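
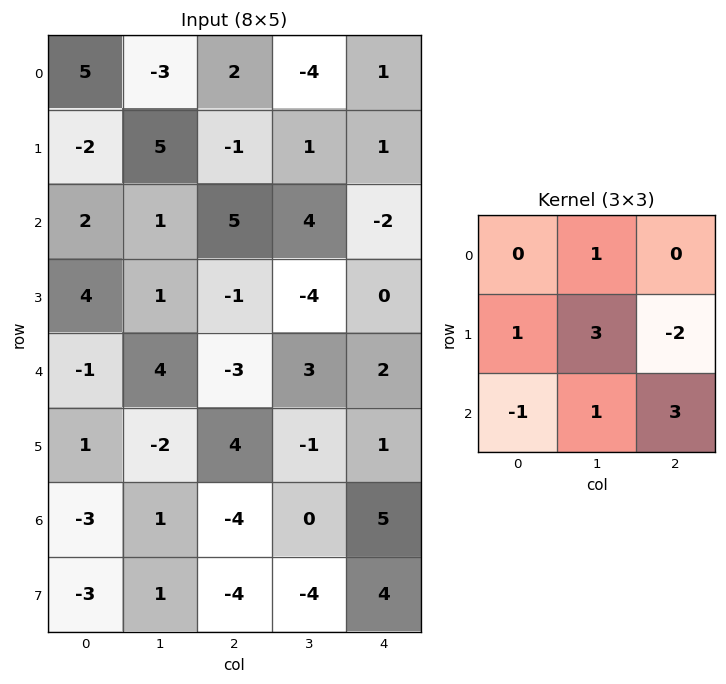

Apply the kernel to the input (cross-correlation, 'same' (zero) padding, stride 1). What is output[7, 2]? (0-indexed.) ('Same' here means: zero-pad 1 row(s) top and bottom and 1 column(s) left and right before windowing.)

-7

The receptive field on the zero-padded input at this output position is [1 -4 0 / 1 -4 -4 / 0 0 0]. Elementwise product with the kernel and sum: -4·1 + 1·1 + -4·3 + -4·-2 + 0·-1 + 0·1 + 0·3.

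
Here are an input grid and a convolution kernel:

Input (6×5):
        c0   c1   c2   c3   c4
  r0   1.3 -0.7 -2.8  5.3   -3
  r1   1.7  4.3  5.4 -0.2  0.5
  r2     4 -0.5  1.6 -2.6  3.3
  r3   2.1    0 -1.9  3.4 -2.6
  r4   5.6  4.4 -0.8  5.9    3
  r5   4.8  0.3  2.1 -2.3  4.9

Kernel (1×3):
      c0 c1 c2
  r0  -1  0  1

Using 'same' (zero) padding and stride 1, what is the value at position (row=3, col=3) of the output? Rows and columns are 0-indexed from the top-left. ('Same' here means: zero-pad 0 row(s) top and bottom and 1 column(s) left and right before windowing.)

The receptive field on the zero-padded input at this output position is [-1.9 3.4 -2.6]. Elementwise product with the kernel and sum: -1.9·-1 + -2.6·1.

-0.7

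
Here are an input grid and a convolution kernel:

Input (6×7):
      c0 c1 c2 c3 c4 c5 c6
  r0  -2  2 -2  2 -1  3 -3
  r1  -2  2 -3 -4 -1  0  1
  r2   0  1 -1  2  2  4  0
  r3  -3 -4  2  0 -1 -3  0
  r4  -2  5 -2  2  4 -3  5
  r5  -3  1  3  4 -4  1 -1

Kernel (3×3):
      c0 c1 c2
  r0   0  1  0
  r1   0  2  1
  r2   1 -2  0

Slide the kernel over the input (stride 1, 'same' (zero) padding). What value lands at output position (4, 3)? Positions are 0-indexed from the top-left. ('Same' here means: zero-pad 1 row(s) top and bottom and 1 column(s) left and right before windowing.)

3

The receptive field on the zero-padded input at this output position is [2 0 -1 / -2 2 4 / 3 4 -4]. Elementwise product with the kernel and sum: 0·1 + 2·2 + 4·1 + 3·1 + 4·-2.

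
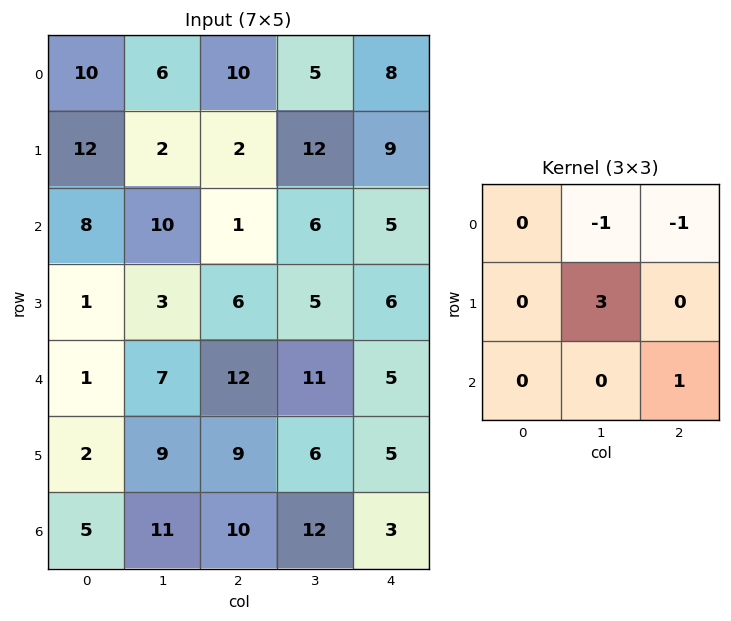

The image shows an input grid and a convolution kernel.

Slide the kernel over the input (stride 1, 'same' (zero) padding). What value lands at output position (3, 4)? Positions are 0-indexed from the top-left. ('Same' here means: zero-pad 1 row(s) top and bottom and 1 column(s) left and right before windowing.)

13

The receptive field on the zero-padded input at this output position is [6 5 0 / 5 6 0 / 11 5 0]. Elementwise product with the kernel and sum: 5·-1 + 0·-1 + 6·3 + 0·1.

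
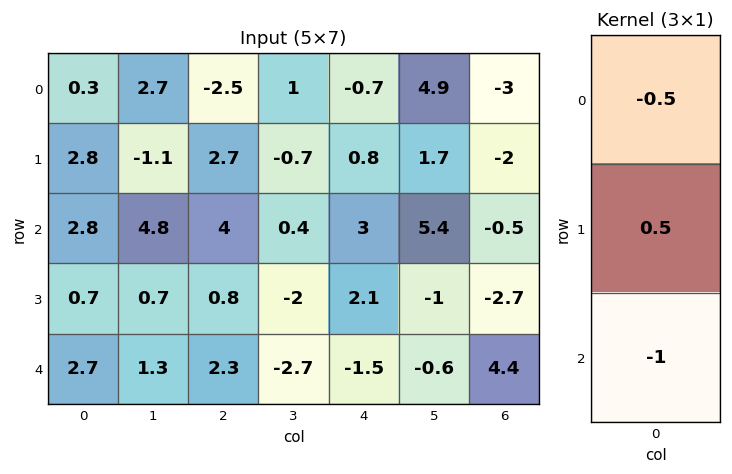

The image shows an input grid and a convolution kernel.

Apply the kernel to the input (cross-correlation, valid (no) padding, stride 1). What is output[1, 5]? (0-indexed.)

The receptive field on the input at this output position is [1.7 / 5.4 / -1]. Elementwise product with the kernel and sum: 1.7·-0.5 + 5.4·0.5 + -1·-1.

2.85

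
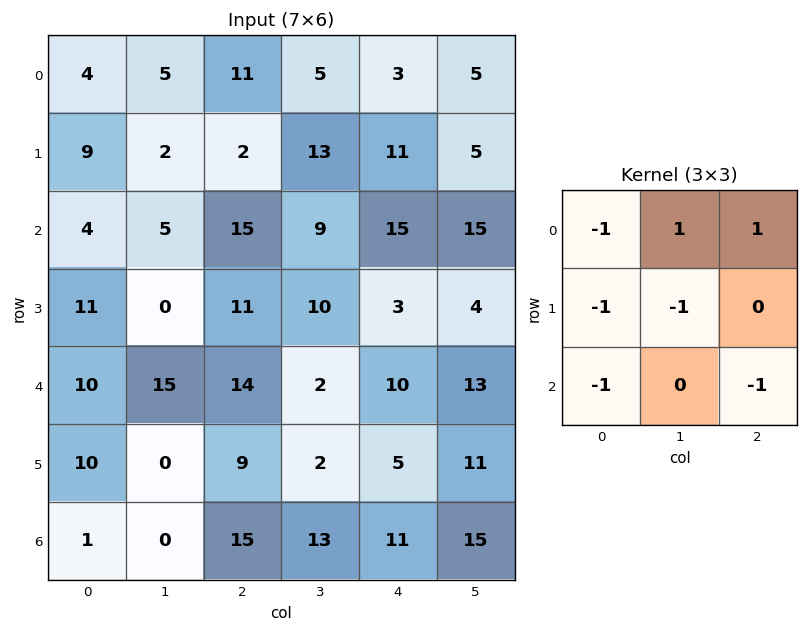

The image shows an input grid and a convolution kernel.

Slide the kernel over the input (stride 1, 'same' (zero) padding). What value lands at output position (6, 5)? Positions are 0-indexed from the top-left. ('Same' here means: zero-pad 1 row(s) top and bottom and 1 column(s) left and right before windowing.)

-20

The receptive field on the zero-padded input at this output position is [5 11 0 / 11 15 0 / 0 0 0]. Elementwise product with the kernel and sum: 5·-1 + 11·1 + 0·1 + 11·-1 + 15·-1 + 0·-1 + 0·-1.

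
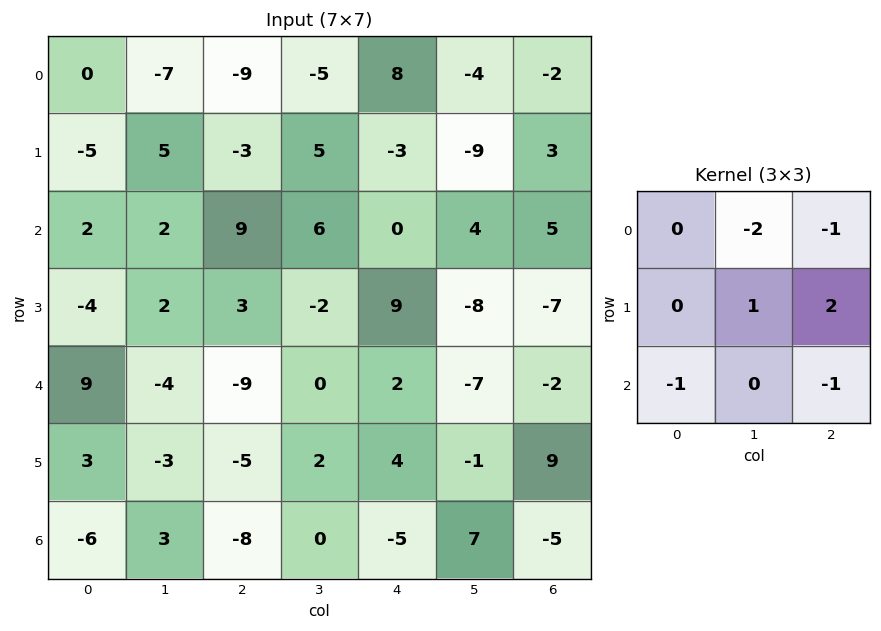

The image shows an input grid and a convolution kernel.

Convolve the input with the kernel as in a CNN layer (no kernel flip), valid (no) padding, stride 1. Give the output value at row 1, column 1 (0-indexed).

22

The receptive field on the input at this output position is [5 -3 5 / 2 9 6 / 2 3 -2]. Elementwise product with the kernel and sum: -3·-2 + 5·-1 + 9·1 + 6·2 + 2·-1 + -2·-1.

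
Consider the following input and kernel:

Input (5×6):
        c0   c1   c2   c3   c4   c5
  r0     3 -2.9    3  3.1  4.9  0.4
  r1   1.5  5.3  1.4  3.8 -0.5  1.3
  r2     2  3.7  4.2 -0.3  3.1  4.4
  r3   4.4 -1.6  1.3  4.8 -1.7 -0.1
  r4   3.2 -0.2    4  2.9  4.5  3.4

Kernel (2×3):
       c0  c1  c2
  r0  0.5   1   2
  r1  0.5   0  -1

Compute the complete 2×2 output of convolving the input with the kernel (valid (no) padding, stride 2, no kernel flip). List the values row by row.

3.95 15.6
14 10.35

Output[0,0]: The receptive field on the input at this output position is [3 -2.9 3 / 1.5 5.3 1.4]. Elementwise product with the kernel and sum: 3·0.5 + -2.9·1 + 3·2 + 1.5·0.5 + 1.4·-1.
Output[0,1]: The receptive field on the input at this output position is [3 3.1 4.9 / 1.4 3.8 -0.5]. Elementwise product with the kernel and sum: 3·0.5 + 3.1·1 + 4.9·2 + 1.4·0.5 + -0.5·-1.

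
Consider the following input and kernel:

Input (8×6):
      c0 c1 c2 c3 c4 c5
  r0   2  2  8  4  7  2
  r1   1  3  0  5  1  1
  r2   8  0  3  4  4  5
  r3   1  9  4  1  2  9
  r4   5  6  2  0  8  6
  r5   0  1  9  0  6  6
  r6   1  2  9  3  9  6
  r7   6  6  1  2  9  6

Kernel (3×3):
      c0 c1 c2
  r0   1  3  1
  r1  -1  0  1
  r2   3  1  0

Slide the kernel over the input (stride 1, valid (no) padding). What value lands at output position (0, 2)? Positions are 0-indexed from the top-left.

The receptive field on the input at this output position is [8 4 7 / 0 5 1 / 3 4 4]. Elementwise product with the kernel and sum: 8·1 + 4·3 + 7·1 + 0·-1 + 1·1 + 3·3 + 4·1.

41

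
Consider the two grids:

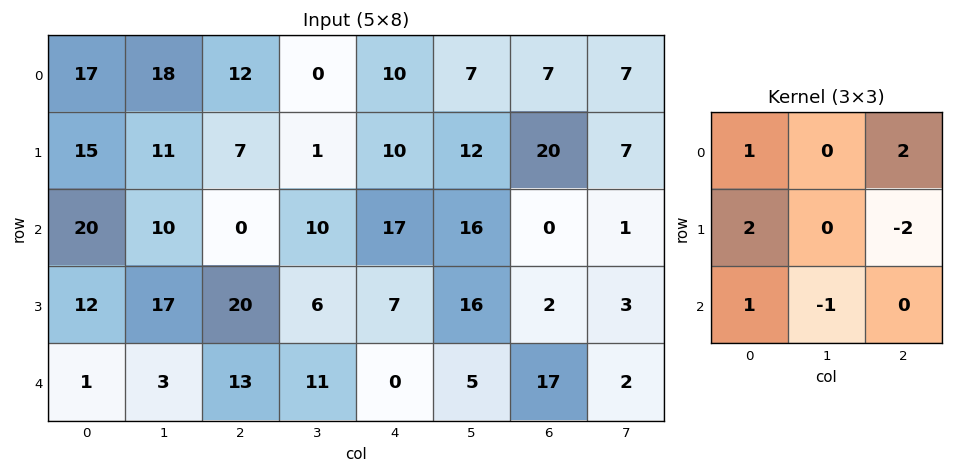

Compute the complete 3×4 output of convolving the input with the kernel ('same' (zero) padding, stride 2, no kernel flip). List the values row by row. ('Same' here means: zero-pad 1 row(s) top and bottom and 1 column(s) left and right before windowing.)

Output[0,0]: The receptive field on the zero-padded input at this output position is [0 0 0 / 0 17 18 / 0 15 11]. Elementwise product with the kernel and sum: 0·1 + 0·2 + 0·2 + 18·-2 + 0·1 + 15·-1.

-51 40 -23 -8
-10 10 12 70
28 13 50 28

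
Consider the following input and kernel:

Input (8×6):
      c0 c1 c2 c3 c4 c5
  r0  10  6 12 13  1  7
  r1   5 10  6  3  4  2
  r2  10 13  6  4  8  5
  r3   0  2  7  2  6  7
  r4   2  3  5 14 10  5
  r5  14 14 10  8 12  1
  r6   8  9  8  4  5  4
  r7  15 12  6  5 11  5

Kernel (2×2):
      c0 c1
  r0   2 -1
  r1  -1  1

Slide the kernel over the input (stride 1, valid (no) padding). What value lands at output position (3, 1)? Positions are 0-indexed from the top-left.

-1

The receptive field on the input at this output position is [2 7 / 3 5]. Elementwise product with the kernel and sum: 2·2 + 7·-1 + 3·-1 + 5·1.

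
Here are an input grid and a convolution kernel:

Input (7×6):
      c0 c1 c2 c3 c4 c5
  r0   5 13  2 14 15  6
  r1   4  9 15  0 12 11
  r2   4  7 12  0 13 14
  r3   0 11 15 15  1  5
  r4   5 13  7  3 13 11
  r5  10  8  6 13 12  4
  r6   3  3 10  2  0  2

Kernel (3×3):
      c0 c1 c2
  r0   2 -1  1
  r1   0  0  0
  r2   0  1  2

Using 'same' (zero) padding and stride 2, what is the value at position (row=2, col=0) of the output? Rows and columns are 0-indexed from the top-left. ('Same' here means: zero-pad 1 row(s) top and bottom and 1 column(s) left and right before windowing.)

The receptive field on the zero-padded input at this output position is [0 0 11 / 0 5 13 / 0 10 8]. Elementwise product with the kernel and sum: 0·2 + 0·-1 + 11·1 + 10·1 + 8·2.

37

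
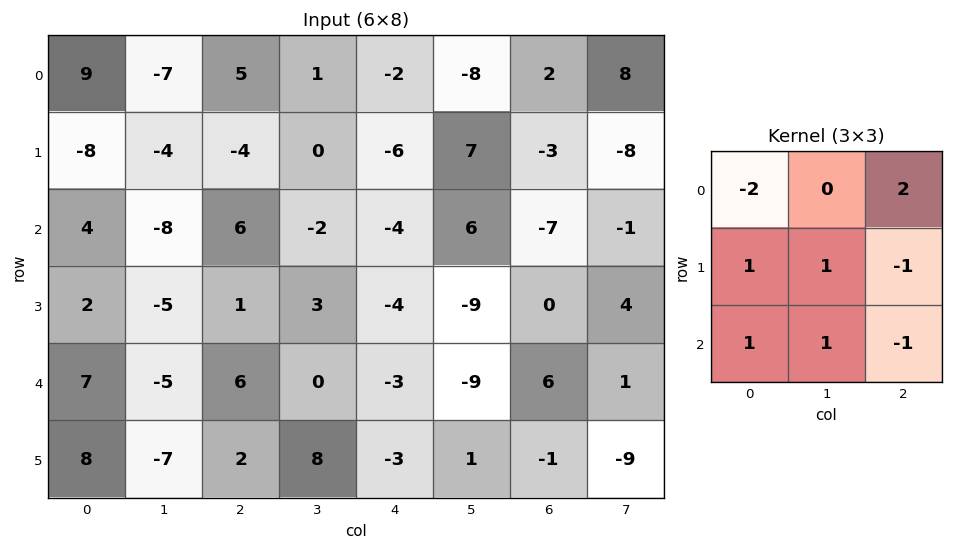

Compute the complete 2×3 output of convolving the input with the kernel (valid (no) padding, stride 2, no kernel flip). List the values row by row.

-26 -4 21
-4 -3 -37

Output[0,0]: The receptive field on the input at this output position is [9 -7 5 / -8 -4 -4 / 4 -8 6]. Elementwise product with the kernel and sum: 9·-2 + 5·2 + -8·1 + -4·1 + -4·-1 + 4·1 + -8·1 + 6·-1.
Output[0,1]: The receptive field on the input at this output position is [5 1 -2 / -4 0 -6 / 6 -2 -4]. Elementwise product with the kernel and sum: 5·-2 + -2·2 + -4·1 + 0·1 + -6·-1 + 6·1 + -2·1 + -4·-1.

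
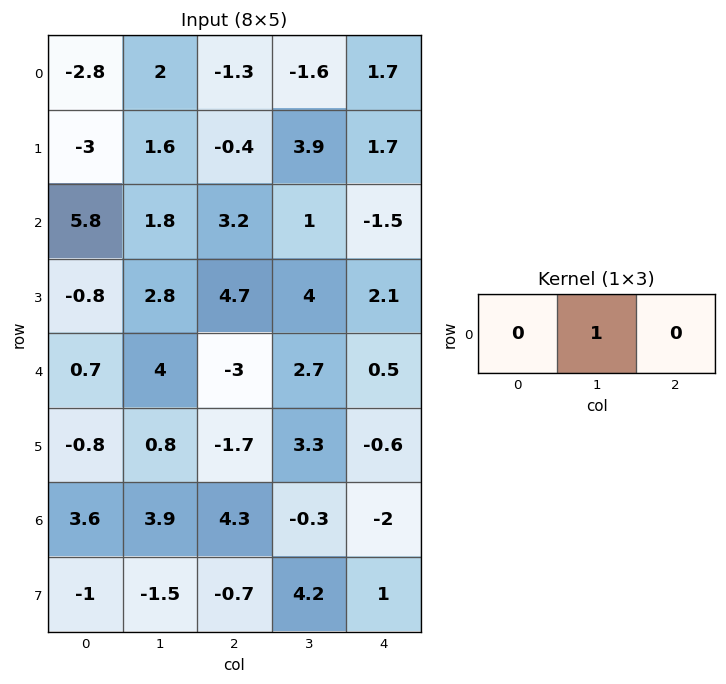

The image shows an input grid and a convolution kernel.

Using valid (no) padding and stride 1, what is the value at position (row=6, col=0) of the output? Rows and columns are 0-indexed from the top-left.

3.9

The receptive field on the input at this output position is [3.6 3.9 4.3]. Elementwise product with the kernel and sum: 3.9·1.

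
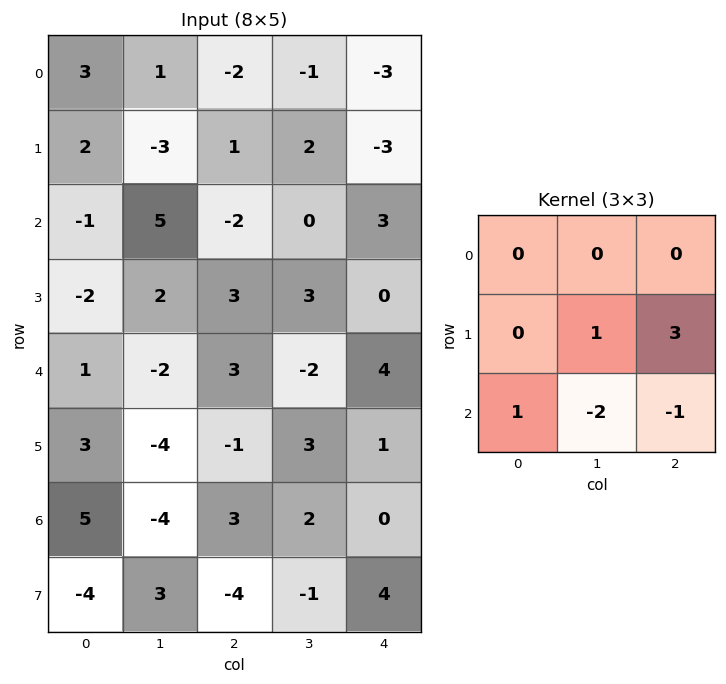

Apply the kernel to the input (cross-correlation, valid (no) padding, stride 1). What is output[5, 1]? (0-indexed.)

21

The receptive field on the input at this output position is [-4 -1 3 / -4 3 2 / 3 -4 -1]. Elementwise product with the kernel and sum: 3·1 + 2·3 + 3·1 + -4·-2 + -1·-1.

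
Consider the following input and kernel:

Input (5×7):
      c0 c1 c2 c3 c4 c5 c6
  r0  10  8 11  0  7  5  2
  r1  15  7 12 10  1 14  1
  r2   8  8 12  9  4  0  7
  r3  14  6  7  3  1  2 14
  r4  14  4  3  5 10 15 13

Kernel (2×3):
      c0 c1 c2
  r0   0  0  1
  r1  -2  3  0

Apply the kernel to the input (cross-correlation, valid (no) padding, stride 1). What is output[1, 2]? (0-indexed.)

4

The receptive field on the input at this output position is [12 10 1 / 12 9 4]. Elementwise product with the kernel and sum: 1·1 + 12·-2 + 9·3.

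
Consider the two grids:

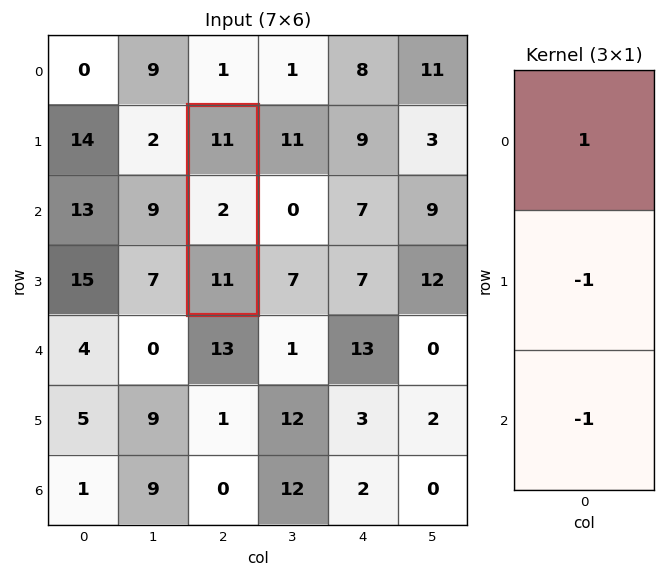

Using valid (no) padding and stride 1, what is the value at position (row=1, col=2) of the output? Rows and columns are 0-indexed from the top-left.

The receptive field on the input at this output position is [11 / 2 / 11]. Elementwise product with the kernel and sum: 11·1 + 2·-1 + 11·-1.

-2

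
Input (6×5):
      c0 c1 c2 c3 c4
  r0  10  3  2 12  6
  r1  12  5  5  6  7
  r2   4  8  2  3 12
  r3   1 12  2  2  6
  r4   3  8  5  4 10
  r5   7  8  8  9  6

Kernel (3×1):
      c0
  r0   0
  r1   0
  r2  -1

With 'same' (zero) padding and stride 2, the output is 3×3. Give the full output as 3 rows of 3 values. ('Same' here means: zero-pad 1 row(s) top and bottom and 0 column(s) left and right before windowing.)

Output[0,0]: The receptive field on the zero-padded input at this output position is [0 / 10 / 12]. Elementwise product with the kernel and sum: 12·-1.

-12 -5 -7
-1 -2 -6
-7 -8 -6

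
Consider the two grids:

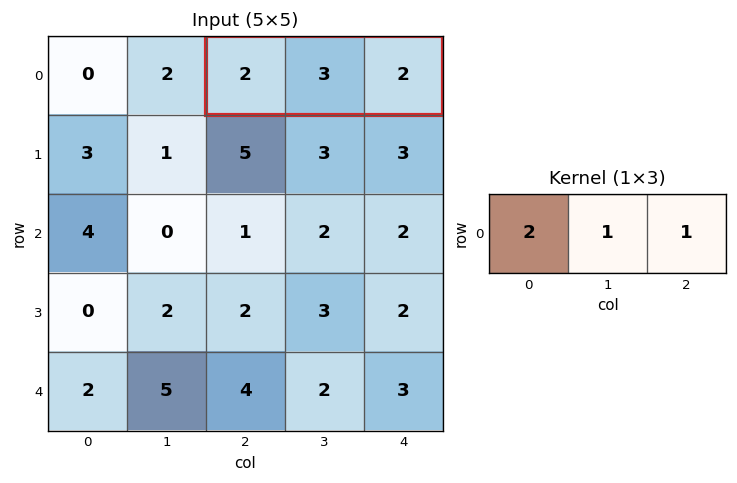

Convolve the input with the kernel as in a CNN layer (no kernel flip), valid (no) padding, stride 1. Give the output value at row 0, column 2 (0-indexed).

The receptive field on the input at this output position is [2 3 2]. Elementwise product with the kernel and sum: 2·2 + 3·1 + 2·1.

9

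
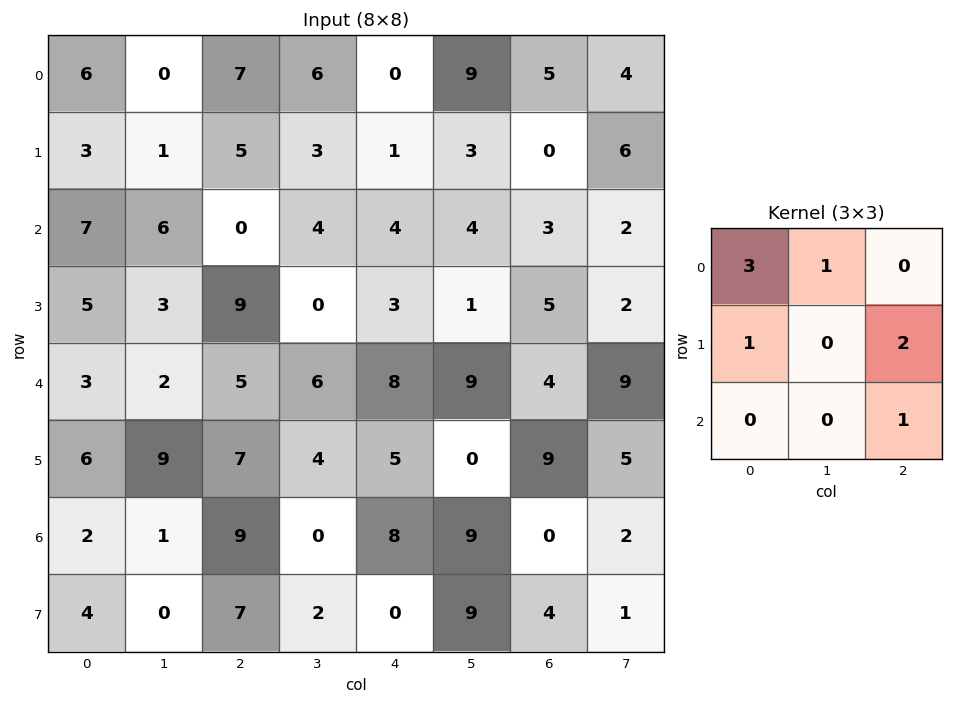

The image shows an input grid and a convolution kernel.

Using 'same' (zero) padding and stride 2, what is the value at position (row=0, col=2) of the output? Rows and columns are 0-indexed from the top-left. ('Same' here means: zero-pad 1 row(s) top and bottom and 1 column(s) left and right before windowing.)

27

The receptive field on the zero-padded input at this output position is [0 0 0 / 6 0 9 / 3 1 3]. Elementwise product with the kernel and sum: 0·3 + 0·1 + 6·1 + 9·2 + 3·1.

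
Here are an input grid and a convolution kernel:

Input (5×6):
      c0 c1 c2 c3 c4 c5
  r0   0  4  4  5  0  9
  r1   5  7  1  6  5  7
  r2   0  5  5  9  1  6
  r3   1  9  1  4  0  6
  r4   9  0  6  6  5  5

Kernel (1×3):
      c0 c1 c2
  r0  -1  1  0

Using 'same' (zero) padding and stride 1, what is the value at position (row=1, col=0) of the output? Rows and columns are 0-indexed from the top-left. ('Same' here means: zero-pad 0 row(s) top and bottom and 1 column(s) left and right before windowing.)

The receptive field on the zero-padded input at this output position is [0 5 7]. Elementwise product with the kernel and sum: 0·-1 + 5·1.

5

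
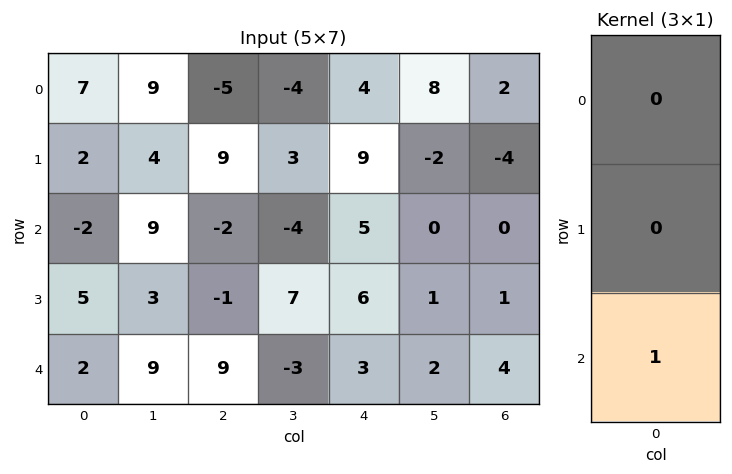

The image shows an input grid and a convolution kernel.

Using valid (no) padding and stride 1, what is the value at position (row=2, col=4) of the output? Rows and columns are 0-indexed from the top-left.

The receptive field on the input at this output position is [5 / 6 / 3]. Elementwise product with the kernel and sum: 3·1.

3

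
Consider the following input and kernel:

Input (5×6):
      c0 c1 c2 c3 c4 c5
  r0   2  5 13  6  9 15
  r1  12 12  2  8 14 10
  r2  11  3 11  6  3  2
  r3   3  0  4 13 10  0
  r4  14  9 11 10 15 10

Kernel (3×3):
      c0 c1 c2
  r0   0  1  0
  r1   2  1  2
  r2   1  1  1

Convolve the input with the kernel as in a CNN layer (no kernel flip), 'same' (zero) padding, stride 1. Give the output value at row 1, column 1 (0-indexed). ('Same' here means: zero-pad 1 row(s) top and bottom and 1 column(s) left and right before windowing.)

70

The receptive field on the zero-padded input at this output position is [2 5 13 / 12 12 2 / 11 3 11]. Elementwise product with the kernel and sum: 5·1 + 12·2 + 12·1 + 2·2 + 11·1 + 3·1 + 11·1.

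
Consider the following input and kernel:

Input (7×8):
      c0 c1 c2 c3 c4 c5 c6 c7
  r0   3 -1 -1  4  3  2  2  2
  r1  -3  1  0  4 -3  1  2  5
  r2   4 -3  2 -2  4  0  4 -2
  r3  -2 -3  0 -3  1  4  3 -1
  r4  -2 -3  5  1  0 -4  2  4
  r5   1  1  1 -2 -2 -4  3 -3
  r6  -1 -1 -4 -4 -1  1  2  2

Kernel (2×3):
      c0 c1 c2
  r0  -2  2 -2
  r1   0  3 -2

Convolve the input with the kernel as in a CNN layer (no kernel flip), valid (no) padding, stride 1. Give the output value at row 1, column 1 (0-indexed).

The receptive field on the input at this output position is [1 0 4 / -3 2 -2]. Elementwise product with the kernel and sum: 1·-2 + 0·2 + 4·-2 + 2·3 + -2·-2.

0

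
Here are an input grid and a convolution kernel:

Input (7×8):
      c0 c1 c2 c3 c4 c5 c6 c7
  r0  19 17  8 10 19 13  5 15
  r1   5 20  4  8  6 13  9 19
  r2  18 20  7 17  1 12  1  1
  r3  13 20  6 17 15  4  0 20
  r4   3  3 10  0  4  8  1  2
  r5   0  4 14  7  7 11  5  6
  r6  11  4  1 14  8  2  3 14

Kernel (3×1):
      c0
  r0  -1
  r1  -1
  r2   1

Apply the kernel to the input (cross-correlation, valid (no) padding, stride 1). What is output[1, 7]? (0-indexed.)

0

The receptive field on the input at this output position is [19 / 1 / 20]. Elementwise product with the kernel and sum: 19·-1 + 1·-1 + 20·1.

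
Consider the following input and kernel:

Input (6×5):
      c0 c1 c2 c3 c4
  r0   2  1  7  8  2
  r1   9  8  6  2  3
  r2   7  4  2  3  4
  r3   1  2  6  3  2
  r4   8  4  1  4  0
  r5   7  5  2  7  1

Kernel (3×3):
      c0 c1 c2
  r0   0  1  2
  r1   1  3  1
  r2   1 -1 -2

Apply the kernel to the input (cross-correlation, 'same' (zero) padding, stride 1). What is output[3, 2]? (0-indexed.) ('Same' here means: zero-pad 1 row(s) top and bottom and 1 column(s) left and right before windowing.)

The receptive field on the zero-padded input at this output position is [4 2 3 / 2 6 3 / 4 1 4]. Elementwise product with the kernel and sum: 2·1 + 3·2 + 2·1 + 6·3 + 3·1 + 4·1 + 1·-1 + 4·-2.

26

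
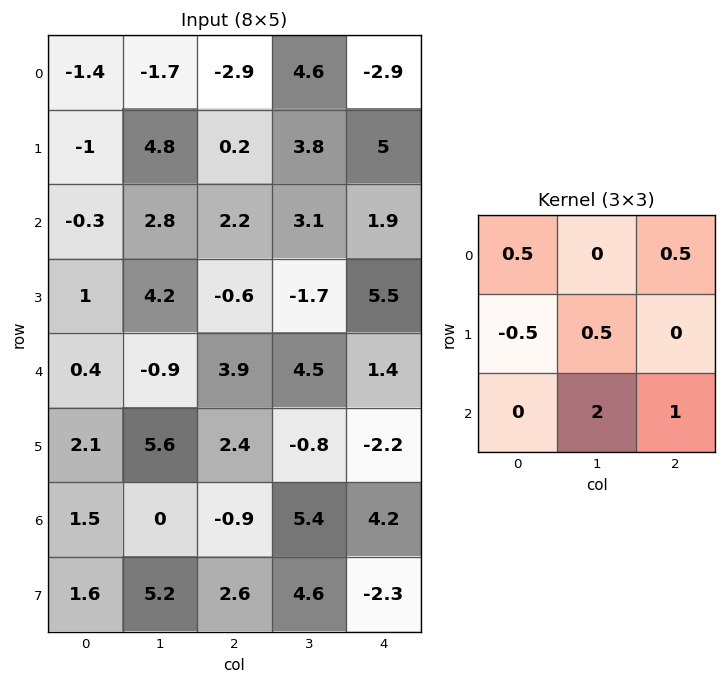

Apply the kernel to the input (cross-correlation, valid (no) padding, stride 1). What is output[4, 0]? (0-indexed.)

The receptive field on the input at this output position is [0.4 -0.9 3.9 / 2.1 5.6 2.4 / 1.5 0 -0.9]. Elementwise product with the kernel and sum: 0.4·0.5 + 3.9·0.5 + 2.1·-0.5 + 5.6·0.5 + 0·2 + -0.9·1.

3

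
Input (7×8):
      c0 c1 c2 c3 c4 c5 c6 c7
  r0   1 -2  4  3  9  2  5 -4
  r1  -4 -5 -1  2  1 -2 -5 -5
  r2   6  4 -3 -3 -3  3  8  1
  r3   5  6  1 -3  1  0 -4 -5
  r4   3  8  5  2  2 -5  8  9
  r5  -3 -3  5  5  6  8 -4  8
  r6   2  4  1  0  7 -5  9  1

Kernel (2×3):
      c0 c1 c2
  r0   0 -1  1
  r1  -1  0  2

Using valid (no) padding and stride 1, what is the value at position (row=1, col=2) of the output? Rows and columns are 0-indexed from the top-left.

-4

The receptive field on the input at this output position is [-1 2 1 / -3 -3 -3]. Elementwise product with the kernel and sum: 2·-1 + 1·1 + -3·-1 + -3·2.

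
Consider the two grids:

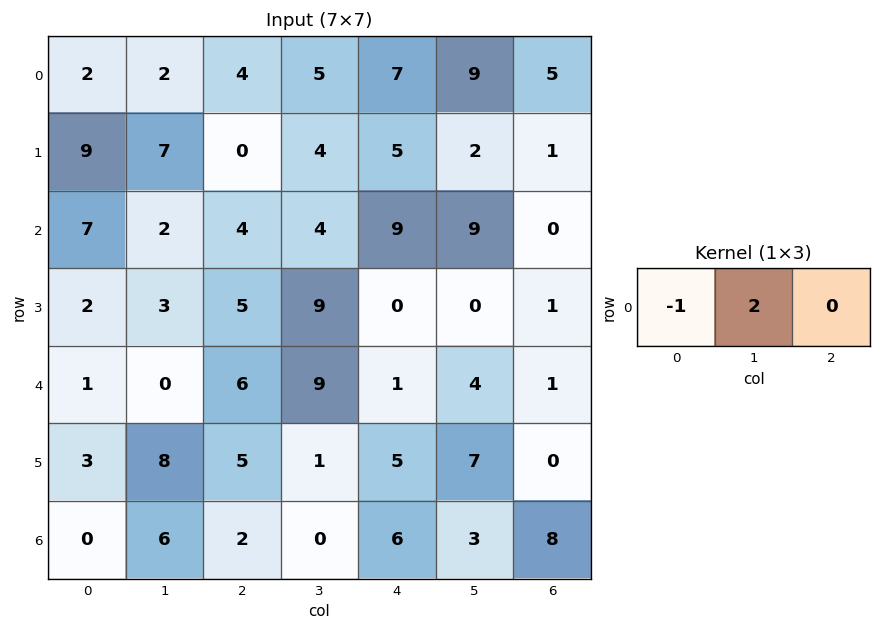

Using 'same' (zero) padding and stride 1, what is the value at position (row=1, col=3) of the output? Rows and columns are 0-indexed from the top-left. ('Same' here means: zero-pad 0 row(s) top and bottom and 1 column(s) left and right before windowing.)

8

The receptive field on the zero-padded input at this output position is [0 4 5]. Elementwise product with the kernel and sum: 0·-1 + 4·2.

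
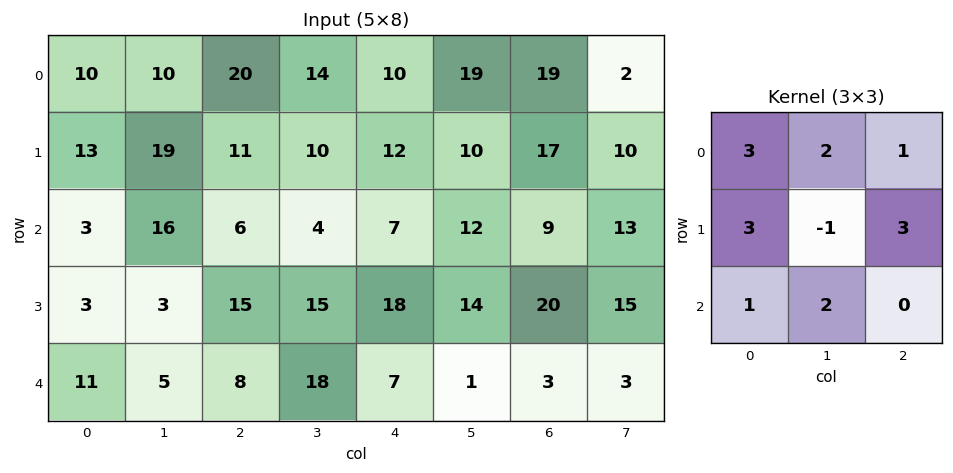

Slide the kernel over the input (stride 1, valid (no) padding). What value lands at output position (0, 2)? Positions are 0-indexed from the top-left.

171

The receptive field on the input at this output position is [20 14 10 / 11 10 12 / 6 4 7]. Elementwise product with the kernel and sum: 20·3 + 14·2 + 10·1 + 11·3 + 10·-1 + 12·3 + 6·1 + 4·2.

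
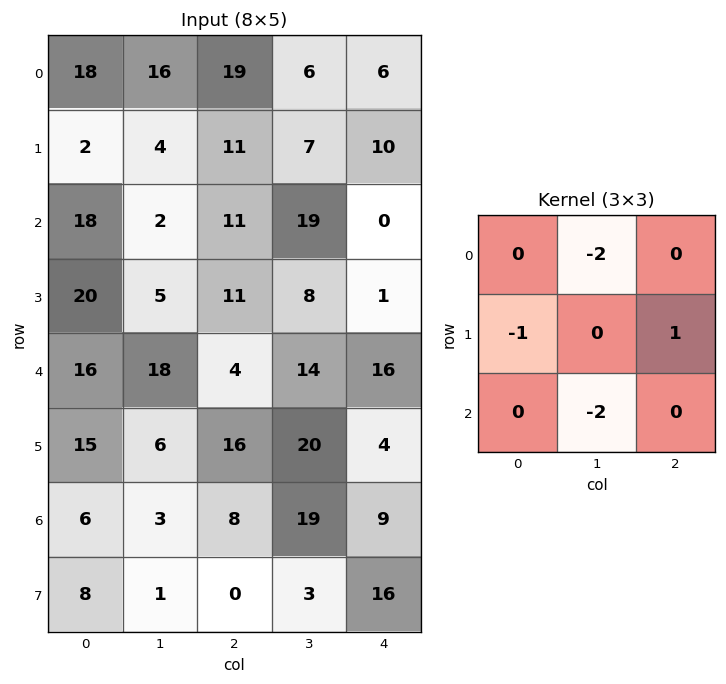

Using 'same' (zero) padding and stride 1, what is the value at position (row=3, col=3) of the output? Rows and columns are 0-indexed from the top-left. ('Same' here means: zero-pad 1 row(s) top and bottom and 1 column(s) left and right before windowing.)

The receptive field on the zero-padded input at this output position is [11 19 0 / 11 8 1 / 4 14 16]. Elementwise product with the kernel and sum: 19·-2 + 11·-1 + 1·1 + 14·-2.

-76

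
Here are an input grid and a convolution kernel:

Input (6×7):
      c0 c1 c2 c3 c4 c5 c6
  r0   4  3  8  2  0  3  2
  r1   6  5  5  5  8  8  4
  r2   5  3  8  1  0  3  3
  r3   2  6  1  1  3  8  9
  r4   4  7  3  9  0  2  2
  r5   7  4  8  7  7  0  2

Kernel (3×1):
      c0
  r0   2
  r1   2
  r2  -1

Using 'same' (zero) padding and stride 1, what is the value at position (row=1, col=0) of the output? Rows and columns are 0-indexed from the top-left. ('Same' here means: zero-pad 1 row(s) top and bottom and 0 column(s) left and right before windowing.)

15

The receptive field on the zero-padded input at this output position is [4 / 6 / 5]. Elementwise product with the kernel and sum: 4·2 + 6·2 + 5·-1.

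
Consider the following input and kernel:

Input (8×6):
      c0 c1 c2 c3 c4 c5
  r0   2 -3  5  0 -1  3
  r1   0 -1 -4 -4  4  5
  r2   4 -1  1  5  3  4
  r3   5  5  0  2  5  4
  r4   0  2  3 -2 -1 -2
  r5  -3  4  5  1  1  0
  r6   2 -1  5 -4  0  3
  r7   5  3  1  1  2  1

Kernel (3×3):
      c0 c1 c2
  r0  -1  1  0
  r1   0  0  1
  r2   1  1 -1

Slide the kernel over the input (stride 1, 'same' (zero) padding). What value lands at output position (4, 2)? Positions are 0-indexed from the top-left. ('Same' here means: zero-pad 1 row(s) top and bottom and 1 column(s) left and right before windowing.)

The receptive field on the zero-padded input at this output position is [5 0 2 / 2 3 -2 / 4 5 1]. Elementwise product with the kernel and sum: 5·-1 + 0·1 + -2·1 + 4·1 + 5·1 + 1·-1.

1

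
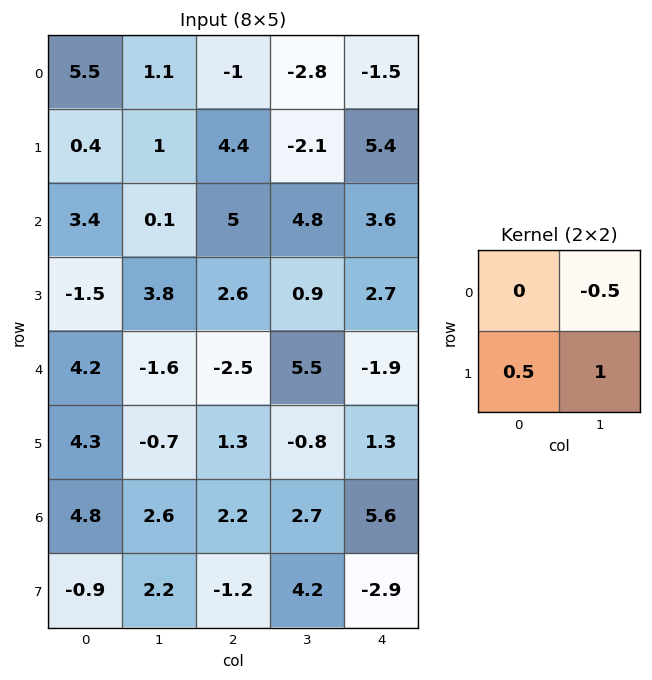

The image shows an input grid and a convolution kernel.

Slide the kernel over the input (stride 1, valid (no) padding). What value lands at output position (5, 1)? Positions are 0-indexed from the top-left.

The receptive field on the input at this output position is [-0.7 1.3 / 2.6 2.2]. Elementwise product with the kernel and sum: 1.3·-0.5 + 2.6·0.5 + 2.2·1.

2.85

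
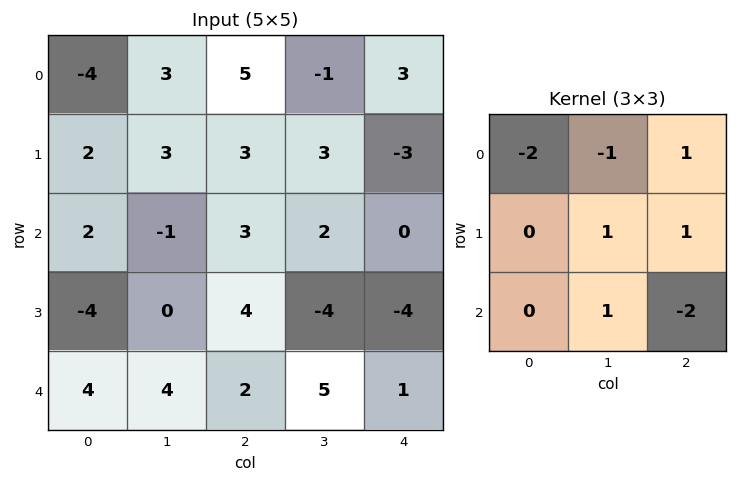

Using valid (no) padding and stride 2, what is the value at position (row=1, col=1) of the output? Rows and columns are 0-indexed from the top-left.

The receptive field on the input at this output position is [3 2 0 / 4 -4 -4 / 2 5 1]. Elementwise product with the kernel and sum: 3·-2 + 2·-1 + 0·1 + -4·1 + -4·1 + 5·1 + 1·-2.

-13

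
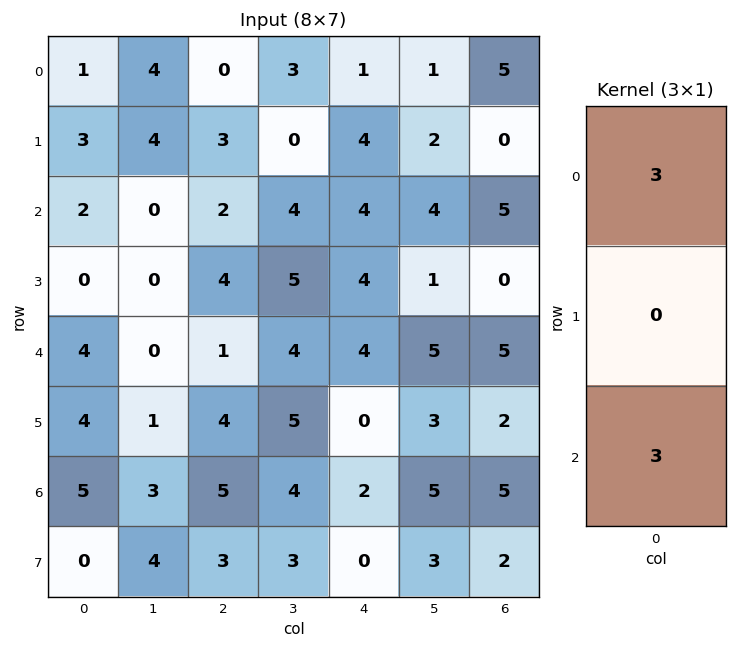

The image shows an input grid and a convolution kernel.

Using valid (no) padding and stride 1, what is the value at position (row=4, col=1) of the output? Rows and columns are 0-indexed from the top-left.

The receptive field on the input at this output position is [0 / 1 / 3]. Elementwise product with the kernel and sum: 0·3 + 3·3.

9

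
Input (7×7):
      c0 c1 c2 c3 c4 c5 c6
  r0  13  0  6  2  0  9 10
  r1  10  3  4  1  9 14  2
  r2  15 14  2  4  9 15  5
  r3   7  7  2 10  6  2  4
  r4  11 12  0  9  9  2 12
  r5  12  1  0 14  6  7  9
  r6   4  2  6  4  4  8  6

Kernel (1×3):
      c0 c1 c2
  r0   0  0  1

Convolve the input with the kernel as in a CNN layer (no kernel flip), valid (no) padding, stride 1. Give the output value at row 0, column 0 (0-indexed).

The receptive field on the input at this output position is [13 0 6]. Elementwise product with the kernel and sum: 6·1.

6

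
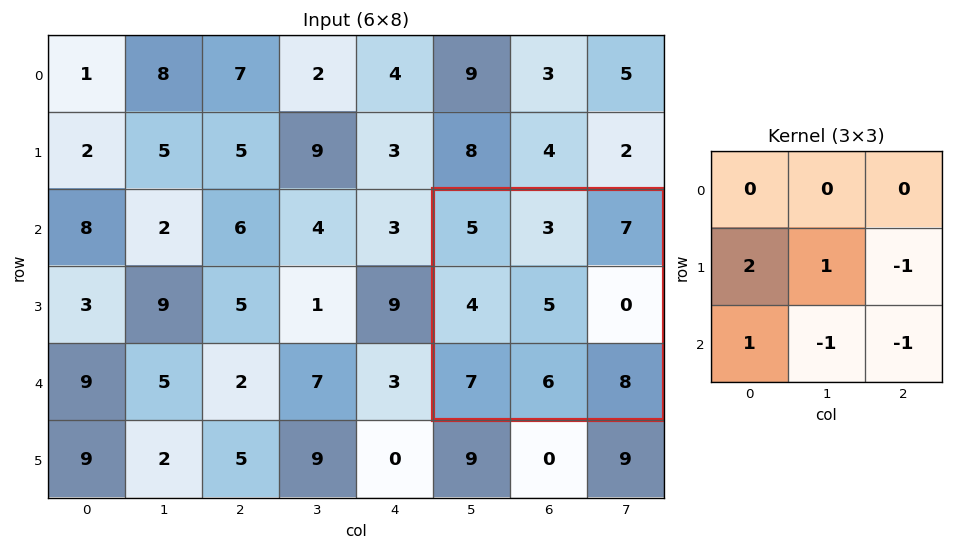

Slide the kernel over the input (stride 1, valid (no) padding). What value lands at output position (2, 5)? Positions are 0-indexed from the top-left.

The receptive field on the input at this output position is [5 3 7 / 4 5 0 / 7 6 8]. Elementwise product with the kernel and sum: 4·2 + 5·1 + 0·-1 + 7·1 + 6·-1 + 8·-1.

6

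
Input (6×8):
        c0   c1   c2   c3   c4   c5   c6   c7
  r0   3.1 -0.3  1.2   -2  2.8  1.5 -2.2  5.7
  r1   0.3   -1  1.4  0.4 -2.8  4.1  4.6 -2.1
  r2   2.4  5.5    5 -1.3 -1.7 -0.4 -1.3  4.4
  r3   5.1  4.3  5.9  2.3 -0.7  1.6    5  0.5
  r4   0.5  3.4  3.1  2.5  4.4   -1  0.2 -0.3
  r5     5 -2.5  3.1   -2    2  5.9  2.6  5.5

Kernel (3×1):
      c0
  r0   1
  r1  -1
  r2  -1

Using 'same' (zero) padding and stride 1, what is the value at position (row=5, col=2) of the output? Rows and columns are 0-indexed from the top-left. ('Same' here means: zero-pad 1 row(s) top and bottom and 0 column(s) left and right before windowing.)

0

The receptive field on the zero-padded input at this output position is [3.1 / 3.1 / 0]. Elementwise product with the kernel and sum: 3.1·1 + 3.1·-1 + 0·-1.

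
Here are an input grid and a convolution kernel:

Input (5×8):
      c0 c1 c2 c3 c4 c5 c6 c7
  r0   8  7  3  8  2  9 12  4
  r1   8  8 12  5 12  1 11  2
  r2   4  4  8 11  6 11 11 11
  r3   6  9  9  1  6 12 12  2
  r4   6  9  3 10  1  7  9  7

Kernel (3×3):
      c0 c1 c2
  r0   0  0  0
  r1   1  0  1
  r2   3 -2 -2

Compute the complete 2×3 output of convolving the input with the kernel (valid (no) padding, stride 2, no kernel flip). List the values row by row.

Output[0,0]: The receptive field on the input at this output position is [8 7 3 / 8 8 12 / 4 4 8]. Elementwise product with the kernel and sum: 8·1 + 12·1 + 4·3 + 4·-2 + 8·-2.

8 14 -3
9 2 -11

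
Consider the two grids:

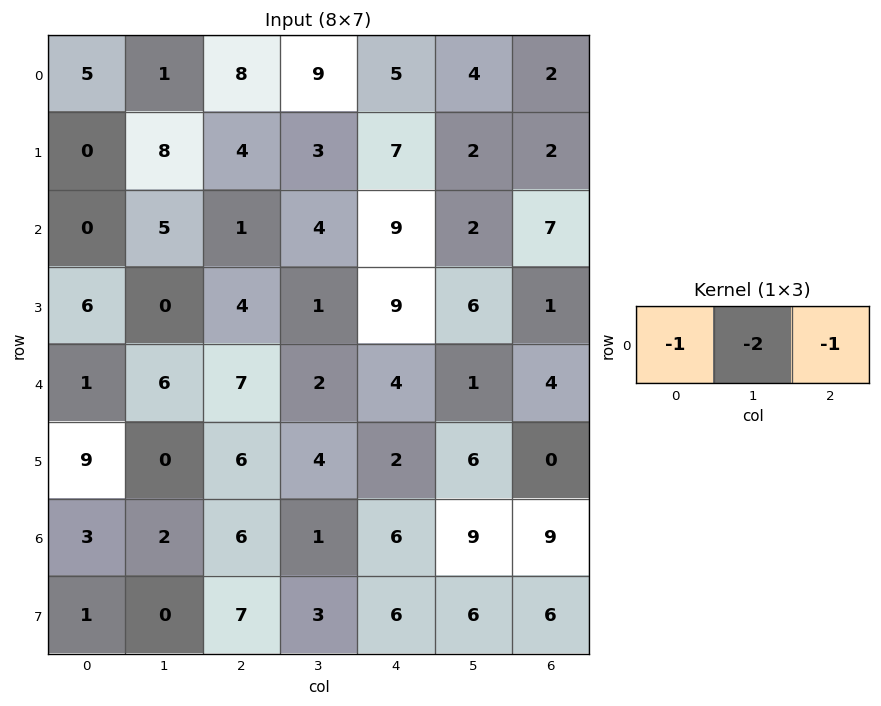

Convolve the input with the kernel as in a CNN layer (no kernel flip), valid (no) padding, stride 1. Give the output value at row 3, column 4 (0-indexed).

-22

The receptive field on the input at this output position is [9 6 1]. Elementwise product with the kernel and sum: 9·-1 + 6·-2 + 1·-1.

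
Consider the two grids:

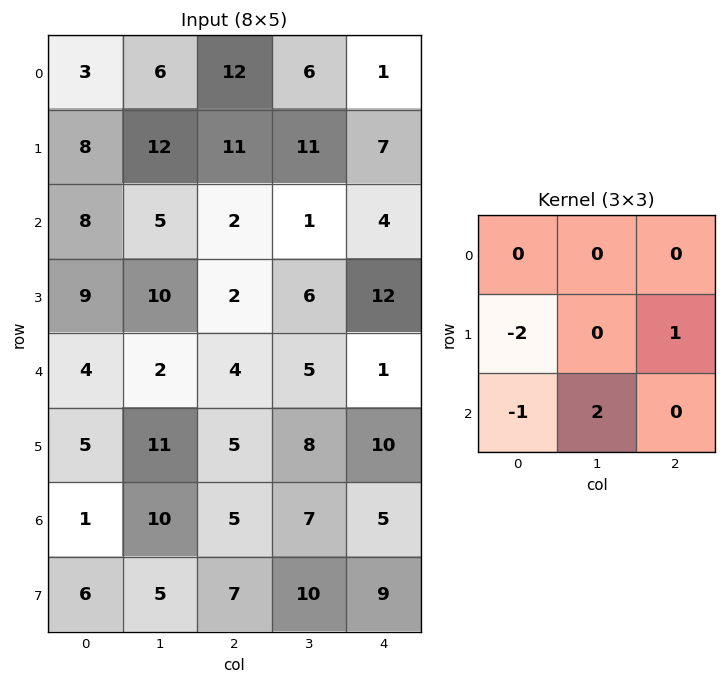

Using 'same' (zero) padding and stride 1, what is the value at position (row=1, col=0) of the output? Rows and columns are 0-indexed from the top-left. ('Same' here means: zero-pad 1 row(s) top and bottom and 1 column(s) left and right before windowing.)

The receptive field on the zero-padded input at this output position is [0 3 6 / 0 8 12 / 0 8 5]. Elementwise product with the kernel and sum: 0·-2 + 12·1 + 0·-1 + 8·2.

28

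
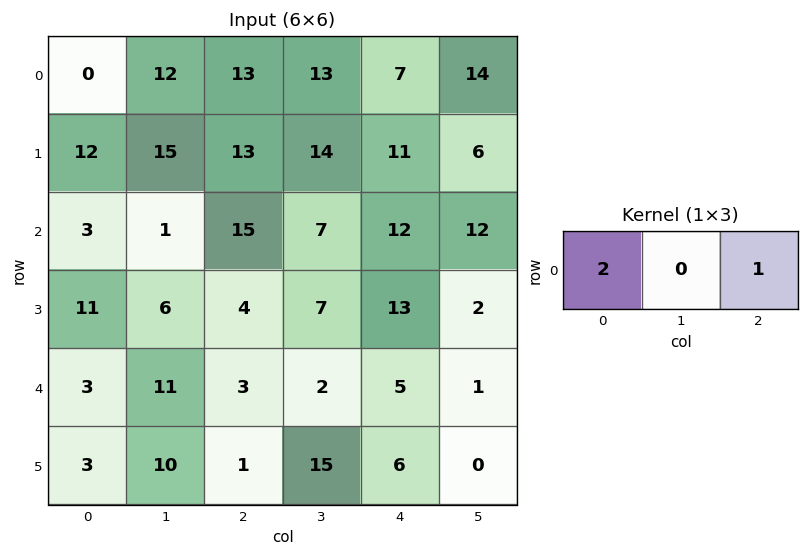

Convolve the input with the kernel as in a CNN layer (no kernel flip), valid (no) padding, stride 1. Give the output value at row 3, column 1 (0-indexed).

The receptive field on the input at this output position is [6 4 7]. Elementwise product with the kernel and sum: 6·2 + 7·1.

19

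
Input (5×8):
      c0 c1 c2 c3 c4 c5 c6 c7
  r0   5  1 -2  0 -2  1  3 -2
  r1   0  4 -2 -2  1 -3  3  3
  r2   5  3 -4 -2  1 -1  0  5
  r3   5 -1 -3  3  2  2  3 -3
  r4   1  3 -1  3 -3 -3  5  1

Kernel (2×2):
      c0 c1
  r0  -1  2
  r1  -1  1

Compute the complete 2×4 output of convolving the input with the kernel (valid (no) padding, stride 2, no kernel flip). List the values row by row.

1 2 0 -7
-5 6 -3 4

Output[0,0]: The receptive field on the input at this output position is [5 1 / 0 4]. Elementwise product with the kernel and sum: 5·-1 + 1·2 + 0·-1 + 4·1.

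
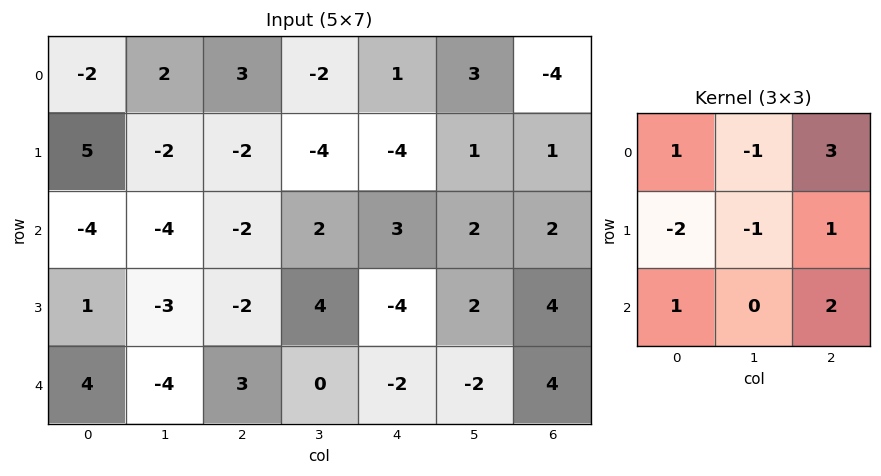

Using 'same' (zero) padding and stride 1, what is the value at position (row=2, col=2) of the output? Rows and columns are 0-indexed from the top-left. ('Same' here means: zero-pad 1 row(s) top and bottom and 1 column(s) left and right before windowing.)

5

The receptive field on the zero-padded input at this output position is [-2 -2 -4 / -4 -2 2 / -3 -2 4]. Elementwise product with the kernel and sum: -2·1 + -2·-1 + -4·3 + -4·-2 + -2·-1 + 2·1 + -3·1 + 4·2.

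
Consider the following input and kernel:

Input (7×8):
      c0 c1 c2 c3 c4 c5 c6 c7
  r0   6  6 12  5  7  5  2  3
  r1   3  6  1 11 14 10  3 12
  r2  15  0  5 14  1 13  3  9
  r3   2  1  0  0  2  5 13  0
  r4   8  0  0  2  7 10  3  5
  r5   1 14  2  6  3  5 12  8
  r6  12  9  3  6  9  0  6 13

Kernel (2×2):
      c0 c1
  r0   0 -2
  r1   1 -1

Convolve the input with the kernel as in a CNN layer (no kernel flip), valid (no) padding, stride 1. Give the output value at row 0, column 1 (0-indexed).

-19

The receptive field on the input at this output position is [6 12 / 6 1]. Elementwise product with the kernel and sum: 12·-2 + 6·1 + 1·-1.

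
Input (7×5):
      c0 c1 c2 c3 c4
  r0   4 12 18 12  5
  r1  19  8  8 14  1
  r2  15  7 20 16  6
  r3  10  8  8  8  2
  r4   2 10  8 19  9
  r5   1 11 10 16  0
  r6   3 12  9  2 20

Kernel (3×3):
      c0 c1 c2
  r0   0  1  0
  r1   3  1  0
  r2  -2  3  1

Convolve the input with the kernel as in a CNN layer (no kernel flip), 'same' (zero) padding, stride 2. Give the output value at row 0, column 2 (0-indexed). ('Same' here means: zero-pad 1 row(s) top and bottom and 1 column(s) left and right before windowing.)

The receptive field on the zero-padded input at this output position is [0 0 0 / 12 5 0 / 14 1 0]. Elementwise product with the kernel and sum: 0·1 + 12·3 + 5·1 + 14·-2 + 1·3 + 0·1.

16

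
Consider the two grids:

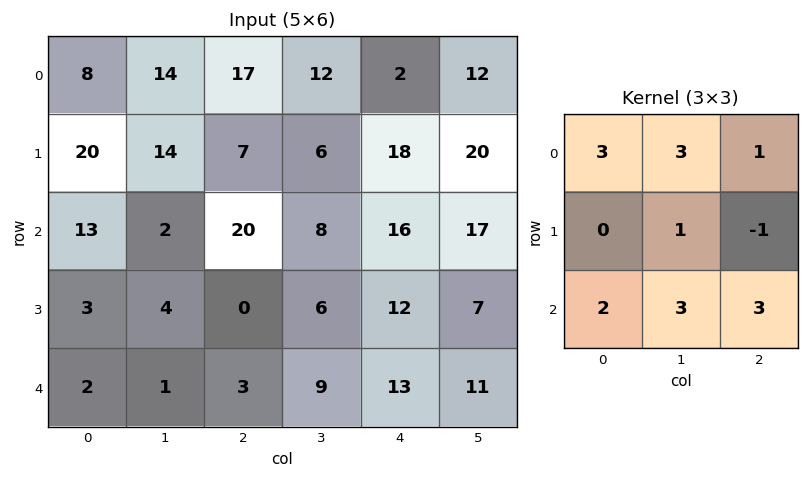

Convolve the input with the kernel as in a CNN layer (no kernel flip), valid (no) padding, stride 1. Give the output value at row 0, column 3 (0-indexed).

167

The receptive field on the input at this output position is [12 2 12 / 6 18 20 / 8 16 17]. Elementwise product with the kernel and sum: 12·3 + 2·3 + 12·1 + 18·1 + 20·-1 + 8·2 + 16·3 + 17·3.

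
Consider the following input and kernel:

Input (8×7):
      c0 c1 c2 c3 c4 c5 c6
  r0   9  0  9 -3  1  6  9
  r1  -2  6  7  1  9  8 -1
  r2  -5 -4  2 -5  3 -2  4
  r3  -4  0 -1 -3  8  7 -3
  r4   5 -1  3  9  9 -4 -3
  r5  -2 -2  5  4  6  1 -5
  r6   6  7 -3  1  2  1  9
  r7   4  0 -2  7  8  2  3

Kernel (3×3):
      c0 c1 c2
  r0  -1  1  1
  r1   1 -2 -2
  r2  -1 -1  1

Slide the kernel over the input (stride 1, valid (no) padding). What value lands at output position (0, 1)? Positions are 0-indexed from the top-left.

-7

The receptive field on the input at this output position is [0 9 -3 / 6 7 1 / -4 2 -5]. Elementwise product with the kernel and sum: 0·-1 + 9·1 + -3·1 + 6·1 + 7·-2 + 1·-2 + -4·-1 + 2·-1 + -5·1.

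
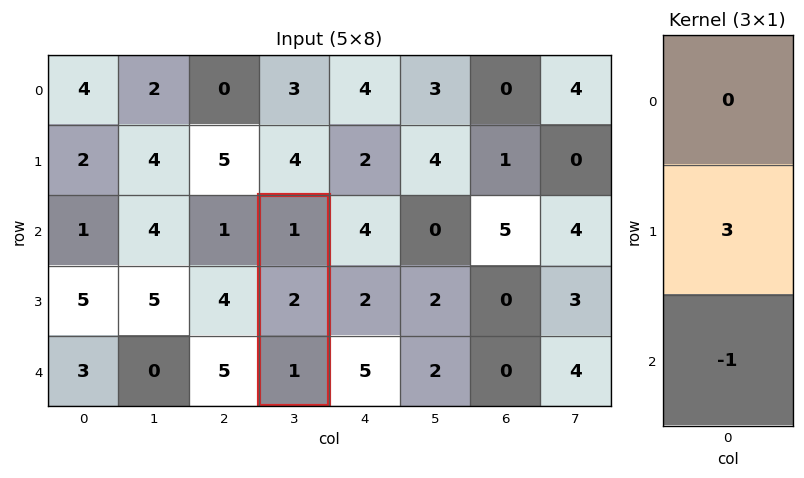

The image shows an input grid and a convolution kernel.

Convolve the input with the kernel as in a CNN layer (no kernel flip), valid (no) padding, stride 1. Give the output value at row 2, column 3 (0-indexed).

5

The receptive field on the input at this output position is [1 / 2 / 1]. Elementwise product with the kernel and sum: 2·3 + 1·-1.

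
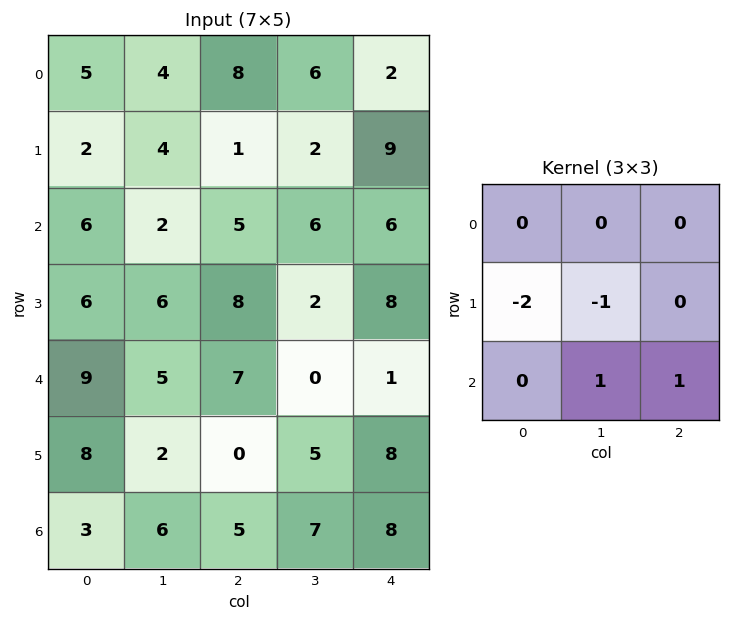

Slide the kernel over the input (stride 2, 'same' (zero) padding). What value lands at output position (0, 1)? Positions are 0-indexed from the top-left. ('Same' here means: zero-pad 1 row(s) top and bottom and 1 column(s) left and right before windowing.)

The receptive field on the zero-padded input at this output position is [0 0 0 / 4 8 6 / 4 1 2]. Elementwise product with the kernel and sum: 4·-2 + 8·-1 + 1·1 + 2·1.

-13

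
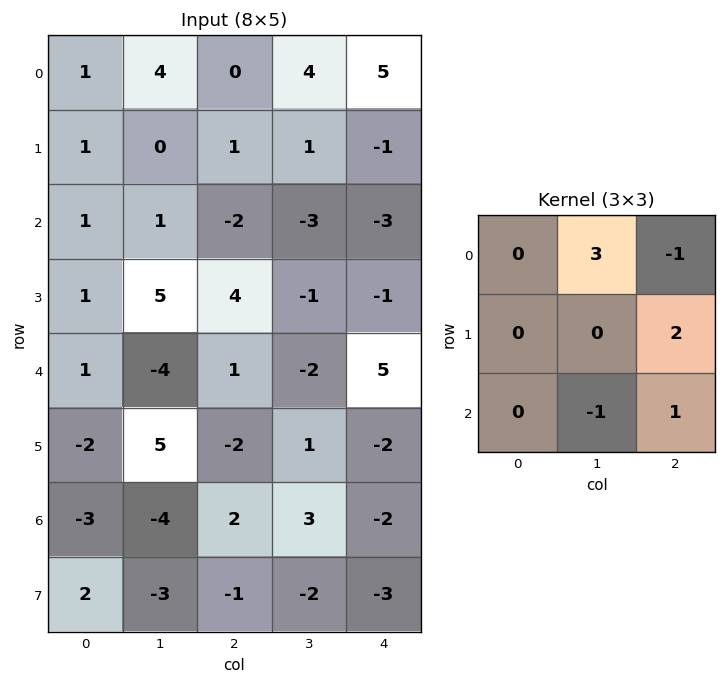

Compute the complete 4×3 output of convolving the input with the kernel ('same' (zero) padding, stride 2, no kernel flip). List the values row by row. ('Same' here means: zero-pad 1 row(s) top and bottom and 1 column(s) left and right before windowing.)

Output[0,0]: The receptive field on the zero-padded input at this output position is [0 0 0 / 0 1 4 / 0 1 0]. Elementwise product with the kernel and sum: 0·3 + 0·-1 + 4·2 + 1·-1 + 0·1.
Output[0,1]: The receptive field on the zero-padded input at this output position is [0 0 0 / 4 0 4 / 0 1 1]. Elementwise product with the kernel and sum: 0·3 + 0·-1 + 4·2 + 1·-1 + 1·1.

7 8 1
9 -9 -2
-3 12 -1
-24 -2 -3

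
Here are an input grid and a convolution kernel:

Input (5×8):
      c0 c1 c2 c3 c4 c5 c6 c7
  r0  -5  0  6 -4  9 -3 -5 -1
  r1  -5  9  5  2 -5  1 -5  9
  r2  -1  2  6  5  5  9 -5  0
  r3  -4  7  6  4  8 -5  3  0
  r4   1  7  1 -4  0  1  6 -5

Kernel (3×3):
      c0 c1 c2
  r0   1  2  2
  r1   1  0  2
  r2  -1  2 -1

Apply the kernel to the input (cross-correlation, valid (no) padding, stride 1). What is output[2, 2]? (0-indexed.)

39

The receptive field on the input at this output position is [6 5 5 / 6 4 8 / 1 -4 0]. Elementwise product with the kernel and sum: 6·1 + 5·2 + 5·2 + 6·1 + 8·2 + 1·-1 + -4·2 + 0·-1.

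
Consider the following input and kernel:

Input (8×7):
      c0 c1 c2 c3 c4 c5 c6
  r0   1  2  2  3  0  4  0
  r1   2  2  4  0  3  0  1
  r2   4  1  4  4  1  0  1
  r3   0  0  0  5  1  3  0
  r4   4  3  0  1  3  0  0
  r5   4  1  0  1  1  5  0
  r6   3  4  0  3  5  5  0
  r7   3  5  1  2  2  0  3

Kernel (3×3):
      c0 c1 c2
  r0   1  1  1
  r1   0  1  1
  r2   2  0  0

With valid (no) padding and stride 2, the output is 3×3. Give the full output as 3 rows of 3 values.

19 16 7
17 15 11
14 6 18

Output[0,0]: The receptive field on the input at this output position is [1 2 2 / 2 2 4 / 4 1 4]. Elementwise product with the kernel and sum: 1·1 + 2·1 + 2·1 + 2·1 + 4·1 + 4·2.
Output[0,1]: The receptive field on the input at this output position is [2 3 0 / 4 0 3 / 4 4 1]. Elementwise product with the kernel and sum: 2·1 + 3·1 + 0·1 + 0·1 + 3·1 + 4·2.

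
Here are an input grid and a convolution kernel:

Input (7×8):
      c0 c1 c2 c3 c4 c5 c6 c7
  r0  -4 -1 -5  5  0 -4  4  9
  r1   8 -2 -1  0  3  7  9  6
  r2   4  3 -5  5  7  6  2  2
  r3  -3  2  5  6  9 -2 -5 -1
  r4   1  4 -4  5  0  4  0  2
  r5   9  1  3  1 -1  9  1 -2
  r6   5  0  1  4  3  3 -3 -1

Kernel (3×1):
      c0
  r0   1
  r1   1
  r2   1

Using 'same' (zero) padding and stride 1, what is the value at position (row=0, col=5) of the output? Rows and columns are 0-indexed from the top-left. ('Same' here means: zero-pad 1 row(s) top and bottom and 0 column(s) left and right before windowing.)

3

The receptive field on the zero-padded input at this output position is [0 / -4 / 7]. Elementwise product with the kernel and sum: 0·1 + -4·1 + 7·1.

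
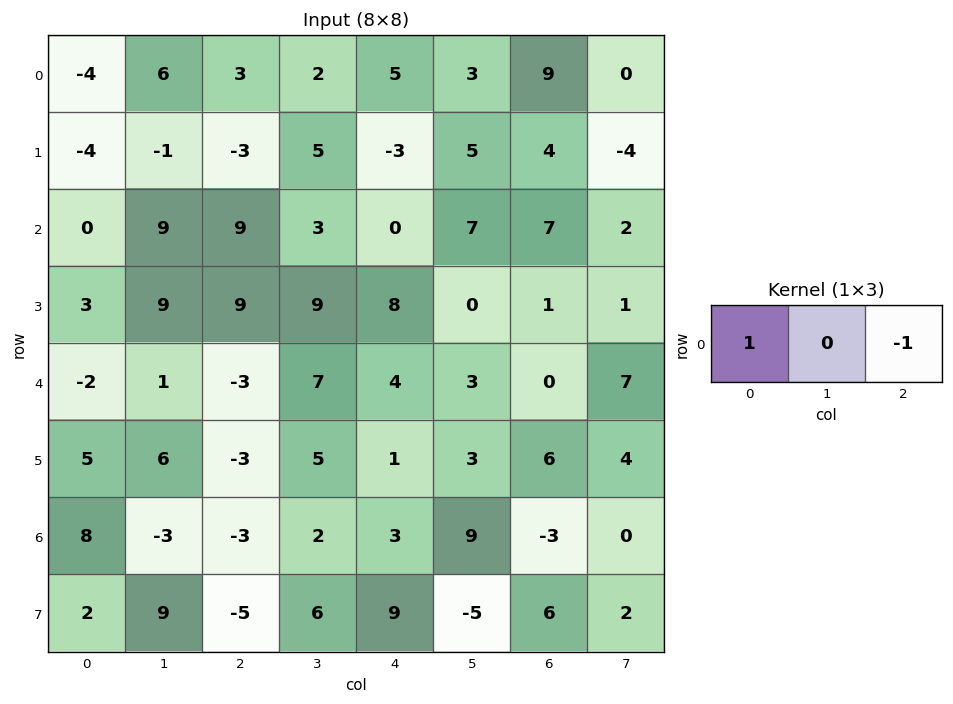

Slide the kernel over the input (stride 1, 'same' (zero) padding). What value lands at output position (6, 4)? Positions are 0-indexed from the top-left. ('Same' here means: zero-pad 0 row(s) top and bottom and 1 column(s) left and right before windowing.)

-7

The receptive field on the zero-padded input at this output position is [2 3 9]. Elementwise product with the kernel and sum: 2·1 + 9·-1.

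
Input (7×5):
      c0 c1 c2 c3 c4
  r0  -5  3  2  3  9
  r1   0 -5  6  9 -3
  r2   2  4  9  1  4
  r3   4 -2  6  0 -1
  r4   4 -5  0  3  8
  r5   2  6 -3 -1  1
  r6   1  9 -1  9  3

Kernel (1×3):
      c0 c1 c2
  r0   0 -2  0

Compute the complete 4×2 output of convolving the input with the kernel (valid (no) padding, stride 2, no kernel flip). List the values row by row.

-6 -6
-8 -2
10 -6
-18 -18

Output[0,0]: The receptive field on the input at this output position is [-5 3 2]. Elementwise product with the kernel and sum: 3·-2.
Output[0,1]: The receptive field on the input at this output position is [2 3 9]. Elementwise product with the kernel and sum: 3·-2.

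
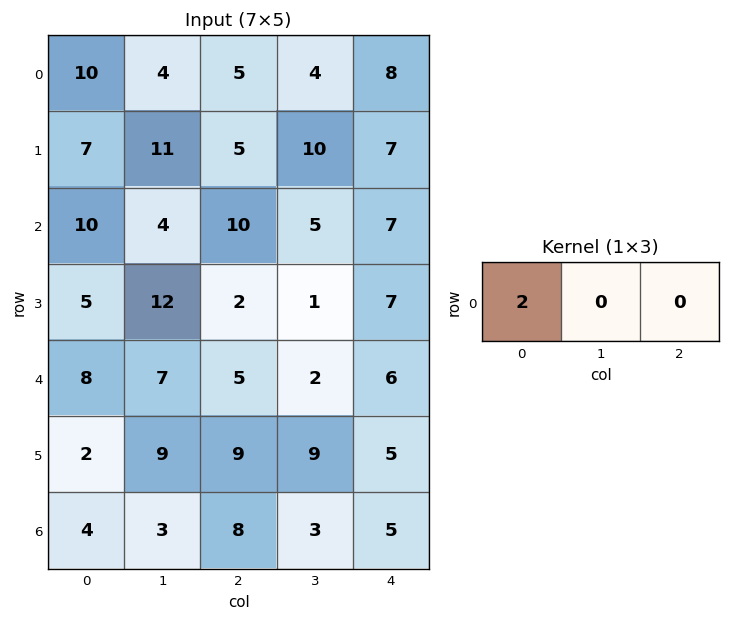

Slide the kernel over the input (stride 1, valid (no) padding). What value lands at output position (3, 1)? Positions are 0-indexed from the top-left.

24

The receptive field on the input at this output position is [12 2 1]. Elementwise product with the kernel and sum: 12·2.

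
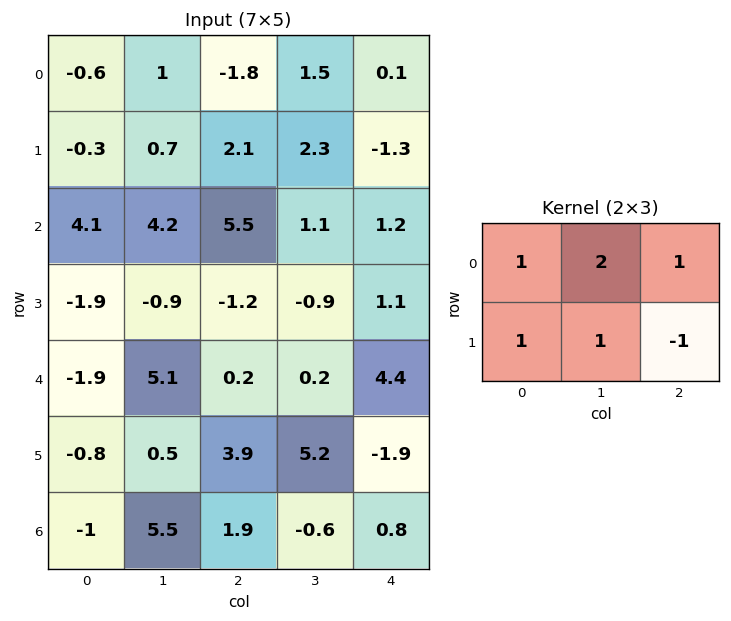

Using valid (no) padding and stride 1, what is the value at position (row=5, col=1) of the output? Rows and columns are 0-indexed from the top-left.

21.5

The receptive field on the input at this output position is [0.5 3.9 5.2 / 5.5 1.9 -0.6]. Elementwise product with the kernel and sum: 0.5·1 + 3.9·2 + 5.2·1 + 5.5·1 + 1.9·1 + -0.6·-1.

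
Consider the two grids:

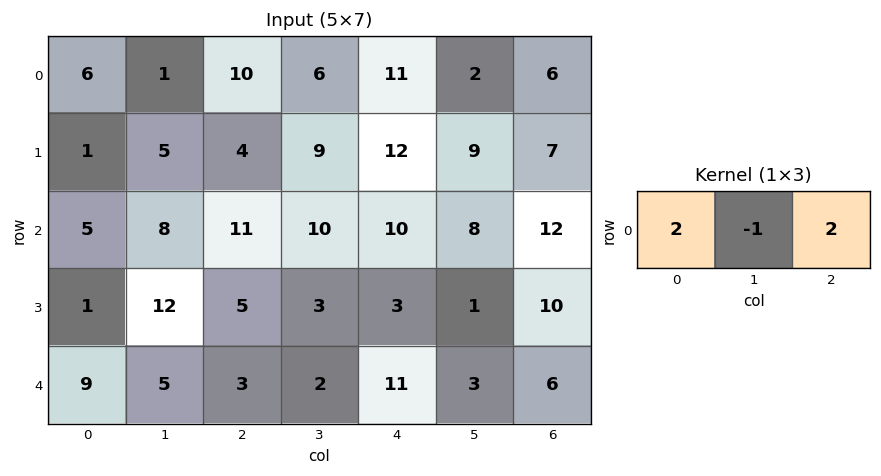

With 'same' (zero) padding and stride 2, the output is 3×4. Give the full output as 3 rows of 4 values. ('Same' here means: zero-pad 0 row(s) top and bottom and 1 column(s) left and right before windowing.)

Output[0,0]: The receptive field on the zero-padded input at this output position is [0 6 1]. Elementwise product with the kernel and sum: 0·2 + 6·-1 + 1·2.
Output[0,1]: The receptive field on the zero-padded input at this output position is [1 10 6]. Elementwise product with the kernel and sum: 1·2 + 10·-1 + 6·2.

-4 4 5 -2
11 25 26 4
1 11 -1 0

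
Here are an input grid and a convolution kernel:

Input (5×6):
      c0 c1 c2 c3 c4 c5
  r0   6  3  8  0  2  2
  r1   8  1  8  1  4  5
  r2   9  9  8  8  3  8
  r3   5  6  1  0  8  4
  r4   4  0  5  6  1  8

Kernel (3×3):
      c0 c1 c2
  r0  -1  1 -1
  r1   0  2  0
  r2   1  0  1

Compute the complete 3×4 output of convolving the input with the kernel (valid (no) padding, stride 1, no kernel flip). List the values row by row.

8 38 3 24
9 28 14 8
13 -1 3 17

Output[0,0]: The receptive field on the input at this output position is [6 3 8 / 8 1 8 / 9 9 8]. Elementwise product with the kernel and sum: 6·-1 + 3·1 + 8·-1 + 1·2 + 9·1 + 8·1.
Output[0,1]: The receptive field on the input at this output position is [3 8 0 / 1 8 1 / 9 8 8]. Elementwise product with the kernel and sum: 3·-1 + 8·1 + 0·-1 + 8·2 + 9·1 + 8·1.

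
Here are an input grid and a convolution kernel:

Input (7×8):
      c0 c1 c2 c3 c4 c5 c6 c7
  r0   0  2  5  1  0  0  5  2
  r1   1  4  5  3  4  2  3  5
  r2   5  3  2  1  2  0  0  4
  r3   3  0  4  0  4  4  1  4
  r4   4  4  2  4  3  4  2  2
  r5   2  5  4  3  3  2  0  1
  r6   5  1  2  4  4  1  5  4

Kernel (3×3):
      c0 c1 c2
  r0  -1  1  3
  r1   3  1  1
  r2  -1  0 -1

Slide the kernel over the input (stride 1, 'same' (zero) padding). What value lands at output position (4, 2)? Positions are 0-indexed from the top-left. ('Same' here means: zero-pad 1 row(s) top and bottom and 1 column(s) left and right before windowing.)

14

The receptive field on the zero-padded input at this output position is [0 4 0 / 4 2 4 / 5 4 3]. Elementwise product with the kernel and sum: 0·-1 + 4·1 + 0·3 + 4·3 + 2·1 + 4·1 + 5·-1 + 3·-1.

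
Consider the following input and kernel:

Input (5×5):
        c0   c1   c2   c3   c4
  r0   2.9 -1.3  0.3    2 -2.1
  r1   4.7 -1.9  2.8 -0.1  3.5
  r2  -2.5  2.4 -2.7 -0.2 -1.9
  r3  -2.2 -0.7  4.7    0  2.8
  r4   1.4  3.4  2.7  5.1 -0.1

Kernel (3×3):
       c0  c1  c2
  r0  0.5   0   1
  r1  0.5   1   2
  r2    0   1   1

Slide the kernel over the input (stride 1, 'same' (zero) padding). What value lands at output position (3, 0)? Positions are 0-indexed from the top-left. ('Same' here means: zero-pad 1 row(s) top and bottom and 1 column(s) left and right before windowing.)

The receptive field on the zero-padded input at this output position is [0 -2.5 2.4 / 0 -2.2 -0.7 / 0 1.4 3.4]. Elementwise product with the kernel and sum: 0·0.5 + 2.4·1 + 0·0.5 + -2.2·1 + -0.7·2 + 1.4·1 + 3.4·1.

3.6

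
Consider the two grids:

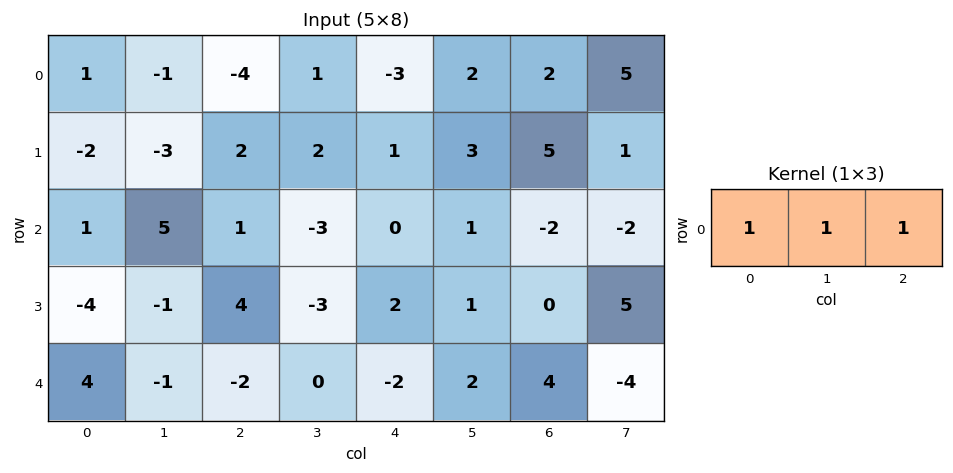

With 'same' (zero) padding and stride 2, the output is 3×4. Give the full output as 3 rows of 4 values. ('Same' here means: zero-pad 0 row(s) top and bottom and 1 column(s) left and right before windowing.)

Output[0,0]: The receptive field on the zero-padded input at this output position is [0 1 -1]. Elementwise product with the kernel and sum: 0·1 + 1·1 + -1·1.

0 -4 0 9
6 3 -2 -3
3 -3 0 2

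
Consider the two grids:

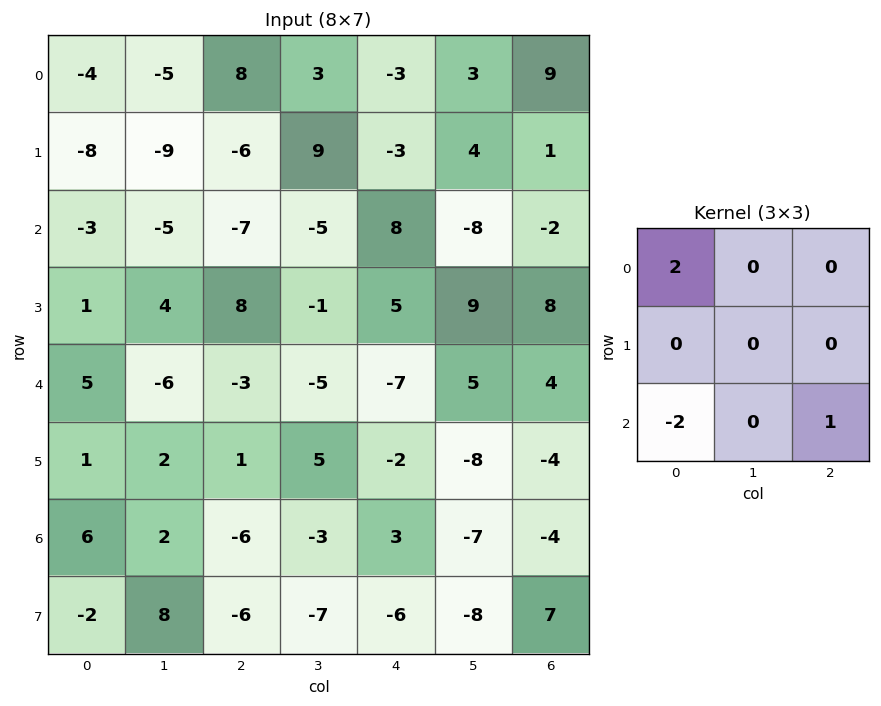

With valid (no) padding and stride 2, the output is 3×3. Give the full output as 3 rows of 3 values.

-9 38 -24
-19 -15 34
-8 9 -24

Output[0,0]: The receptive field on the input at this output position is [-4 -5 8 / -8 -9 -6 / -3 -5 -7]. Elementwise product with the kernel and sum: -4·2 + -3·-2 + -7·1.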